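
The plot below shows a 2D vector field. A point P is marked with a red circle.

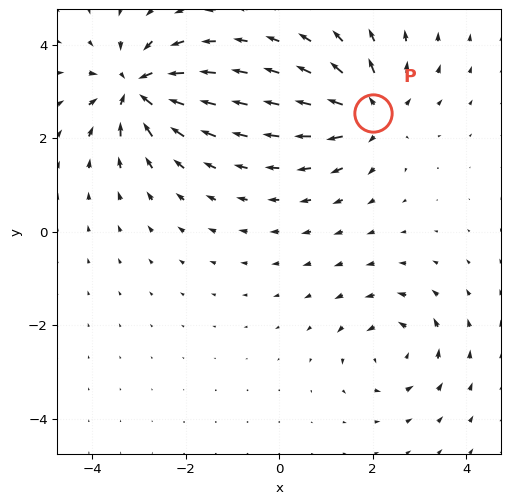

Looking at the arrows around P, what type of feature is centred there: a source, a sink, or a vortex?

source

At P (2.0, 2.5) the arrows spread outward. Divergence about +5, curl ≈0 — positive divergence with near-zero curl is a source.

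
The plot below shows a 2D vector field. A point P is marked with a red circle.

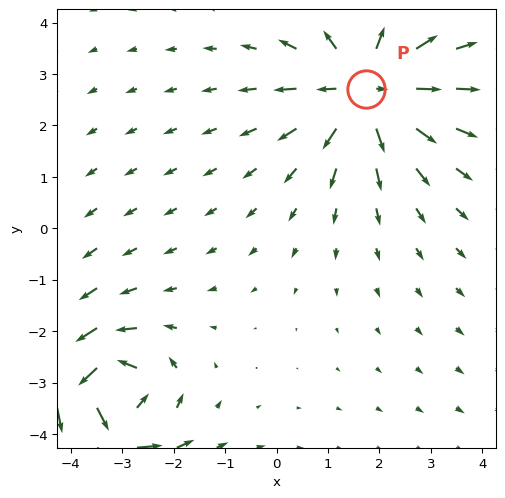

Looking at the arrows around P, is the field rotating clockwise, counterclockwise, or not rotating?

not rotating

Near P at (1.7, 2.7) the arrows show no circulation. The curl there is ≈0.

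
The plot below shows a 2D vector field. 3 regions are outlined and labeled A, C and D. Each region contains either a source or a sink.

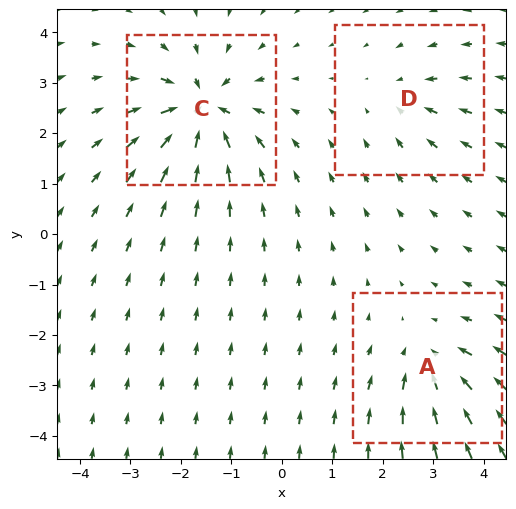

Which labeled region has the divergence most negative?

Divergence at each region's feature centre — A: about -4, C: about -6, D: about -3. Region C is most negative.

C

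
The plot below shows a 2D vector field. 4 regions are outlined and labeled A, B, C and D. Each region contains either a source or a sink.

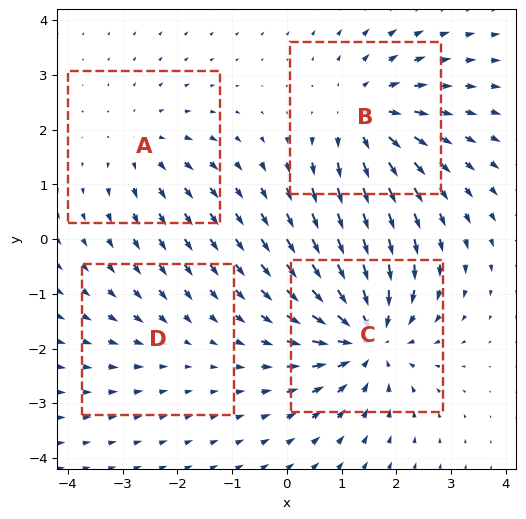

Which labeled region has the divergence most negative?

Divergence at each region's feature centre — A: about +3, B: about +5, C: about -7, D: about -2. Region C is most negative.

C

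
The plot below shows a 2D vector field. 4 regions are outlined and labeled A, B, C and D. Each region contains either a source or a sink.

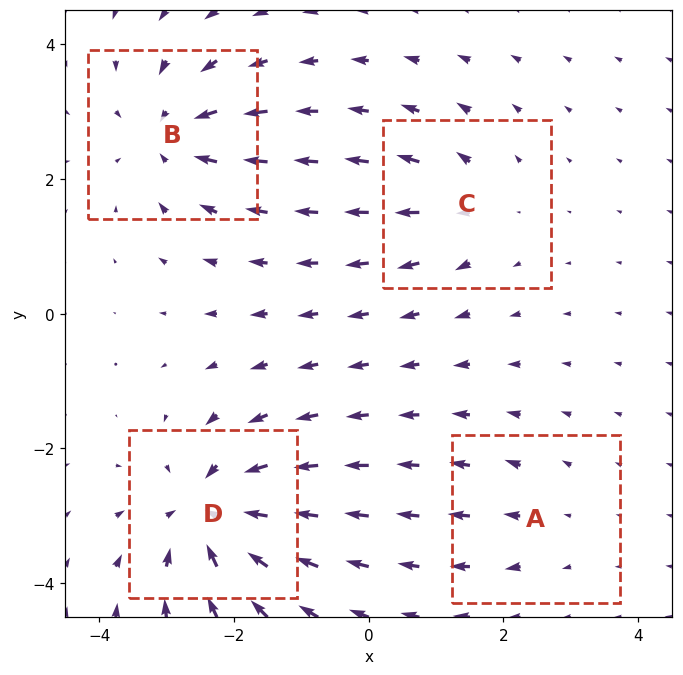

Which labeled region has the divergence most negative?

D

Divergence at each region's feature centre — A: about +2, B: about -6, C: about +4, D: about -7. Region D is most negative.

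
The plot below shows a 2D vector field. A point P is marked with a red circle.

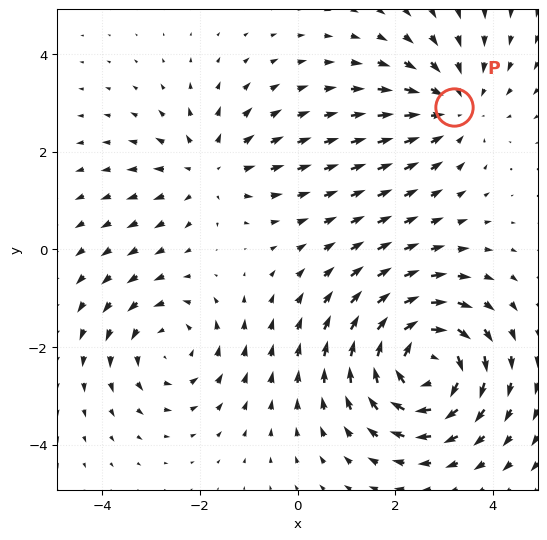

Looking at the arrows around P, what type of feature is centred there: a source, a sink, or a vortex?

sink

At P (3.2, 2.9) the arrows converge inward. Divergence about -2, curl ≈0 — negative divergence with near-zero curl is a sink.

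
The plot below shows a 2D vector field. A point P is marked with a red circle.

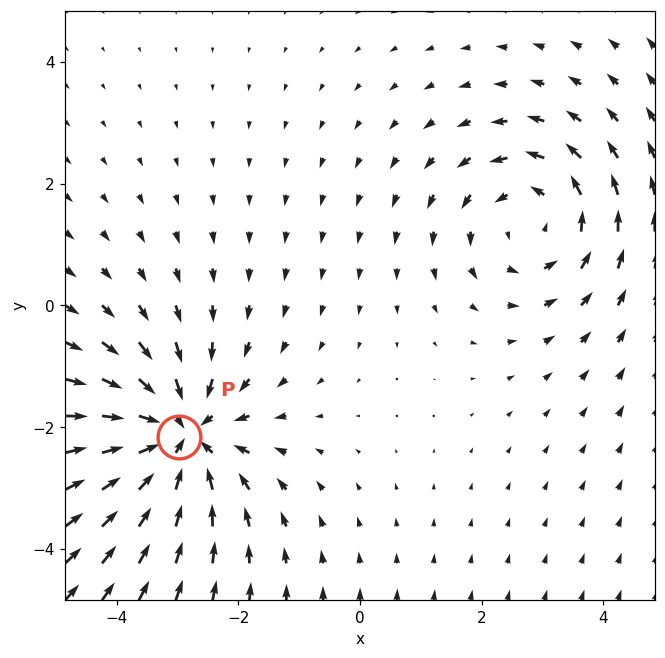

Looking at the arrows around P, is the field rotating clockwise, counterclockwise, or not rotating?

not rotating

Near P at (-3.0, -2.2) the arrows show no circulation. The curl there is ≈0.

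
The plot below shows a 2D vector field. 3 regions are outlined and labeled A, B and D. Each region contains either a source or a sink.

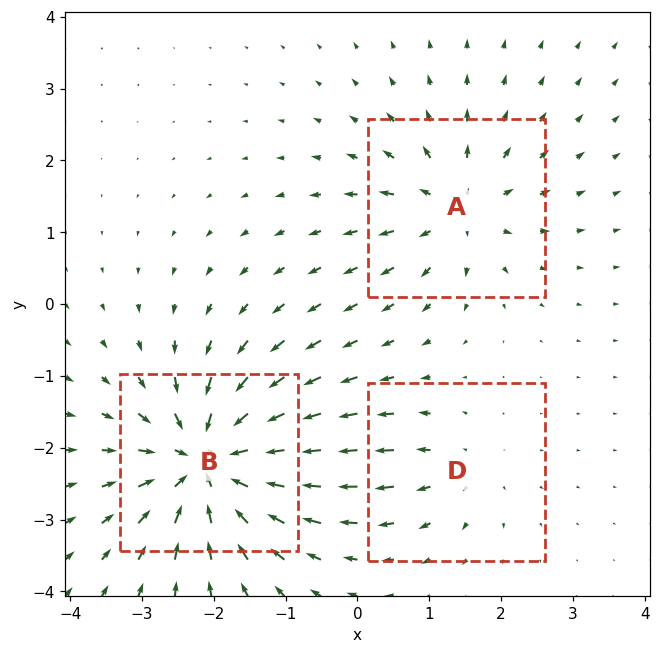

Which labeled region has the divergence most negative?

Divergence at each region's feature centre — A: about +4, B: about -7, D: about +2. Region B is most negative.

B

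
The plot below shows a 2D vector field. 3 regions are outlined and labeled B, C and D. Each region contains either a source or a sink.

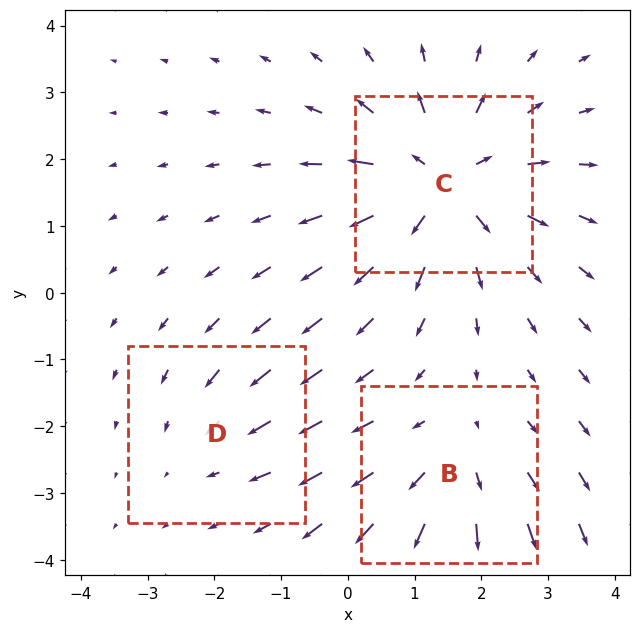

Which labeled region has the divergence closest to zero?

Divergence at each region's feature centre — B: about +3, C: about +4, D: about -2. Region D is closest to zero.

D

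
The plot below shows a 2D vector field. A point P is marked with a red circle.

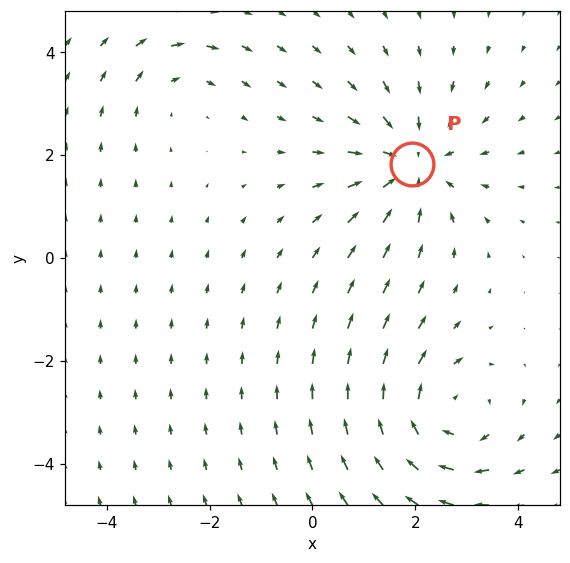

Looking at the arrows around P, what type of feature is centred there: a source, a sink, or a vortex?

sink

At P (1.9, 1.8) the arrows converge inward. Divergence about -4, curl ≈0 — negative divergence with near-zero curl is a sink.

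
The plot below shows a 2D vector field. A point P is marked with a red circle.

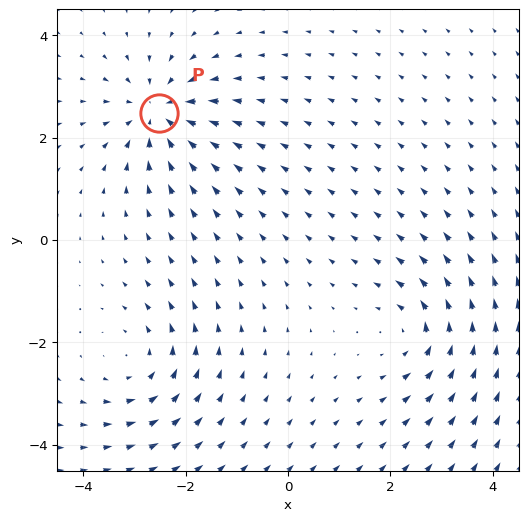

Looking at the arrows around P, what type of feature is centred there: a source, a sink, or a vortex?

sink

At P (-2.5, 2.5) the arrows converge inward. Divergence about -5, curl ≈0 — negative divergence with near-zero curl is a sink.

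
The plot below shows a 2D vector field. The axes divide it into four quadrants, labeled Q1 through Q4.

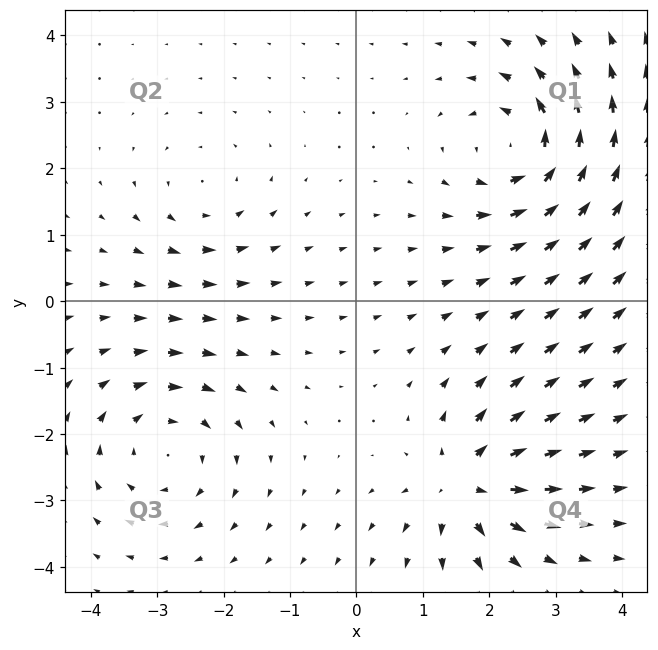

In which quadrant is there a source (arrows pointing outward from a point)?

Q4

The source sits at approximately (1.7, -2.8), which lies in quadrant Q4. The divergence there is about +6, positive as expected for a source.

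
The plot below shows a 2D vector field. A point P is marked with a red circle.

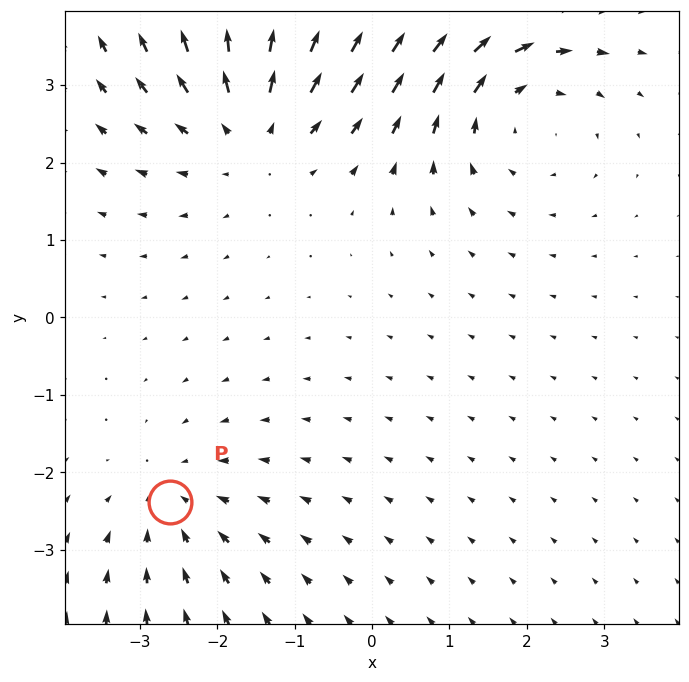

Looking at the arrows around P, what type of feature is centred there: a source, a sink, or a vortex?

sink

At P (-2.6, -2.4) the arrows converge inward. Divergence about -2, curl ≈0 — negative divergence with near-zero curl is a sink.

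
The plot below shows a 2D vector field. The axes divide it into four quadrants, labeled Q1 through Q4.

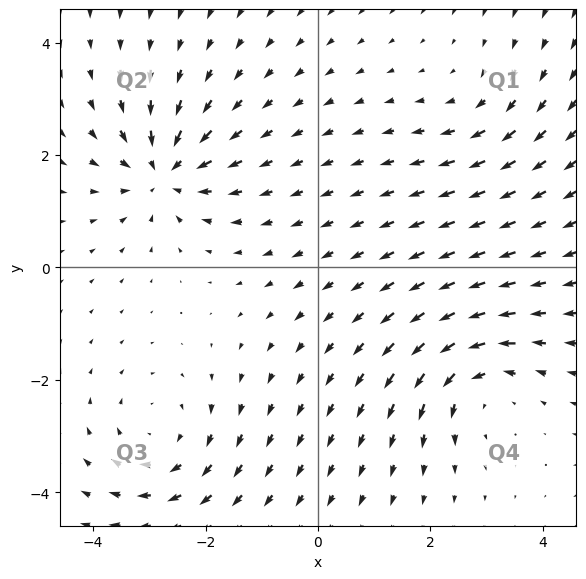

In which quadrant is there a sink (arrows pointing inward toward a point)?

The sink sits at approximately (-2.7, 1.7), which lies in quadrant Q2. The divergence there is about -6, negative as expected for a sink.

Q2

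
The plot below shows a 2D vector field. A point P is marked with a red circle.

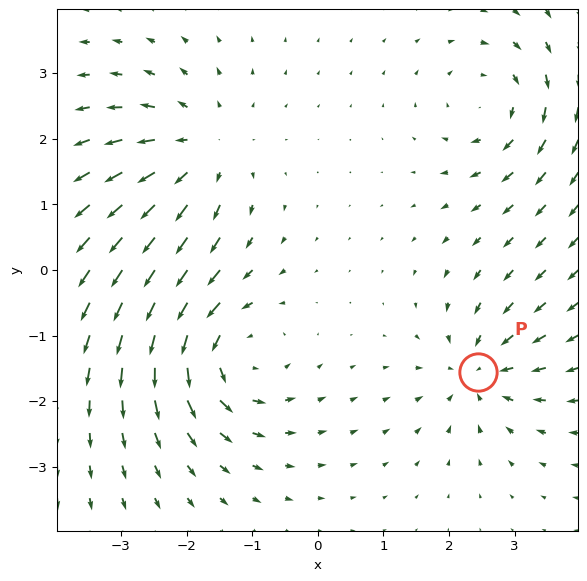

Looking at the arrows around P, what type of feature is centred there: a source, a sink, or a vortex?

At P (2.4, -1.5) the arrows converge inward. Divergence about -5, curl ≈0 — negative divergence with near-zero curl is a sink.

sink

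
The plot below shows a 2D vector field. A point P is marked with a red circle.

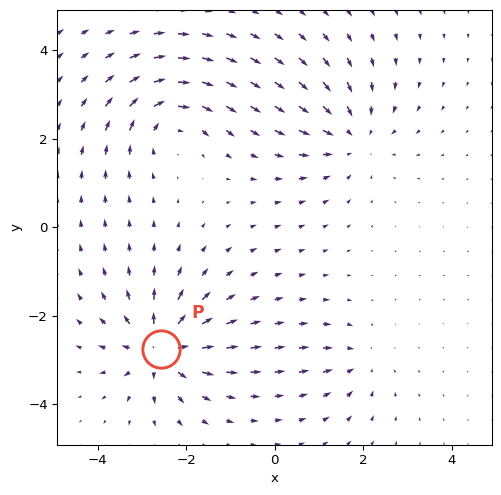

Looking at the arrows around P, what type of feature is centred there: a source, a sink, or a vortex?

At P (-2.6, -2.7) the arrows spread outward. Divergence about +7, curl ≈0 — positive divergence with near-zero curl is a source.

source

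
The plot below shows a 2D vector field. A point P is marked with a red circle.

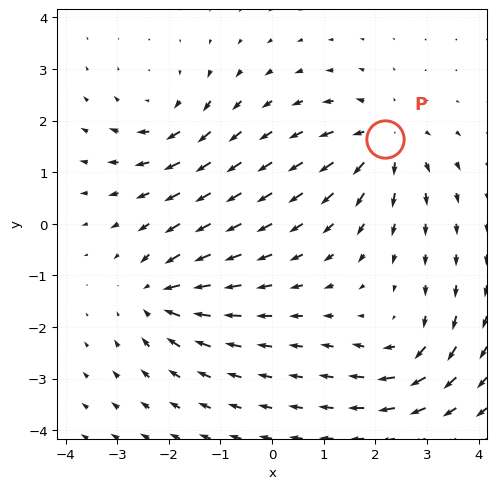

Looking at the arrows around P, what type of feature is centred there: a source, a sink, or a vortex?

At P (2.2, 1.6) the arrows spread outward. Divergence about +5, curl ≈0 — positive divergence with near-zero curl is a source.

source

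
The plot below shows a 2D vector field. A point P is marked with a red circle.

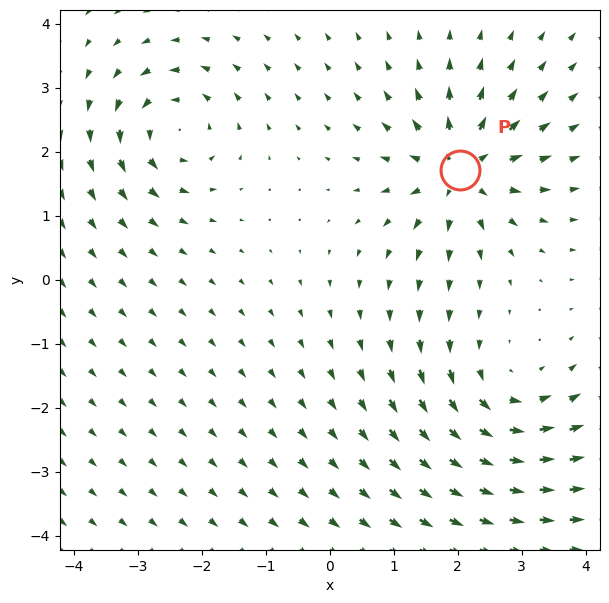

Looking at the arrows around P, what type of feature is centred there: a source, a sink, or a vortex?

source

At P (2.0, 1.7) the arrows spread outward. Divergence about +6, curl ≈0 — positive divergence with near-zero curl is a source.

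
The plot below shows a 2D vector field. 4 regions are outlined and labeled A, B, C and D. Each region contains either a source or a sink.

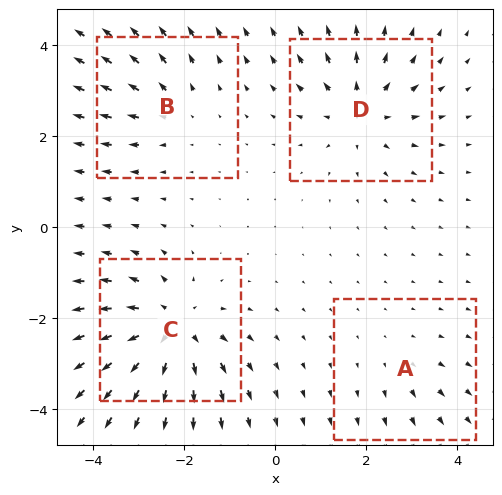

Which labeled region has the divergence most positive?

Divergence at each region's feature centre — A: about +2, B: about +3, C: about +7, D: about +5. Region C is most positive.

C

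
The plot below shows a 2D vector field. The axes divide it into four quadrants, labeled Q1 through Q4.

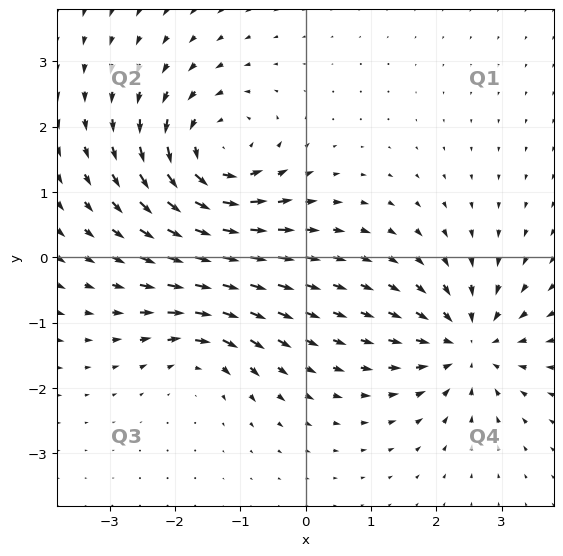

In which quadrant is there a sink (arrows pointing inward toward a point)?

The sink sits at approximately (2.5, -1.3), which lies in quadrant Q4. The divergence there is about -5, negative as expected for a sink.

Q4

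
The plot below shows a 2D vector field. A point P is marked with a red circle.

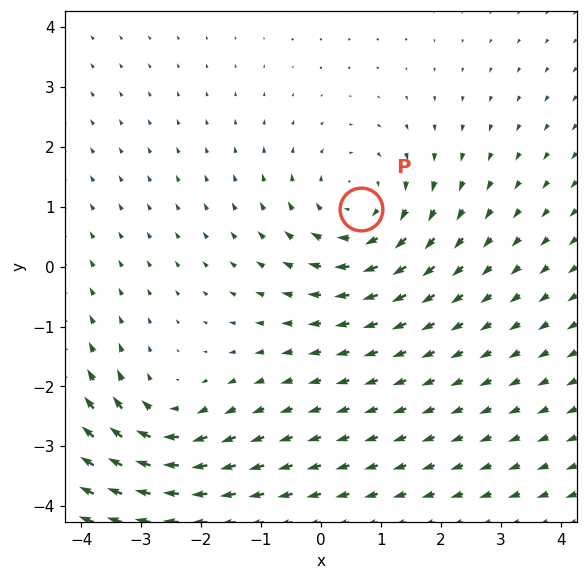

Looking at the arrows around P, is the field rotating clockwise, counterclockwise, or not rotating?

Near P at (0.7, 1.0) the arrows circulate clockwise. The curl (z-component) there is about -3; negative curl means clockwise rotation.

clockwise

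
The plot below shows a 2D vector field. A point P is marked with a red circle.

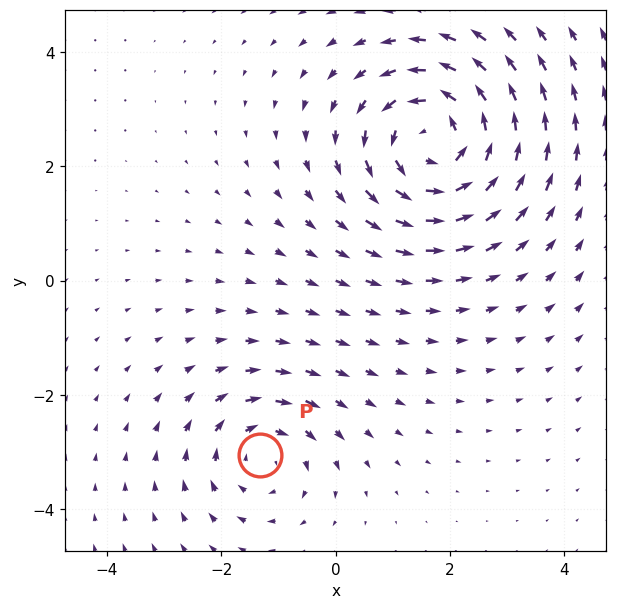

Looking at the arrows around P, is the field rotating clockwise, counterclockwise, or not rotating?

Near P at (-1.3, -3.0) the arrows circulate clockwise. The curl (z-component) there is about -3; negative curl means clockwise rotation.

clockwise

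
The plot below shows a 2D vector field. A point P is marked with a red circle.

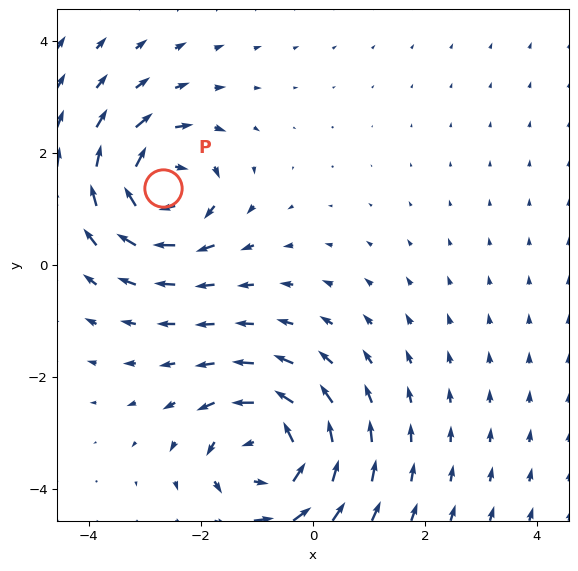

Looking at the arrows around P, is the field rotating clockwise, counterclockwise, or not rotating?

clockwise

Near P at (-2.7, 1.4) the arrows circulate clockwise. The curl (z-component) there is about -5; negative curl means clockwise rotation.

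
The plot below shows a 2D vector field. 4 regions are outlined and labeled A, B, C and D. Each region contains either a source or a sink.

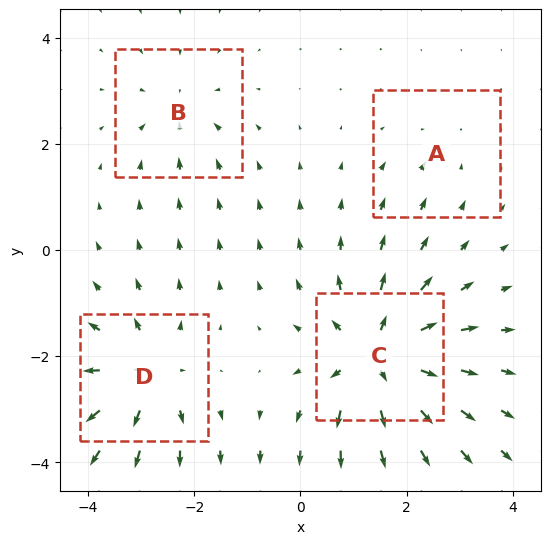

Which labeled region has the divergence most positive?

C

Divergence at each region's feature centre — A: about -2, B: about -3, C: about +7, D: about +5. Region C is most positive.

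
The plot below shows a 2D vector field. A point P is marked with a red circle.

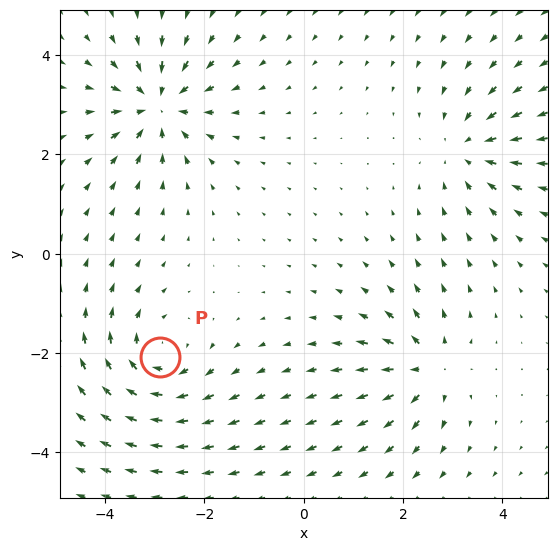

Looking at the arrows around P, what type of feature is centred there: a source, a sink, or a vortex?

At P (-2.9, -2.1) the arrows circulate clockwise. Divergence ≈0, curl about -5 — near-zero divergence with nonzero curl is a vortex.

vortex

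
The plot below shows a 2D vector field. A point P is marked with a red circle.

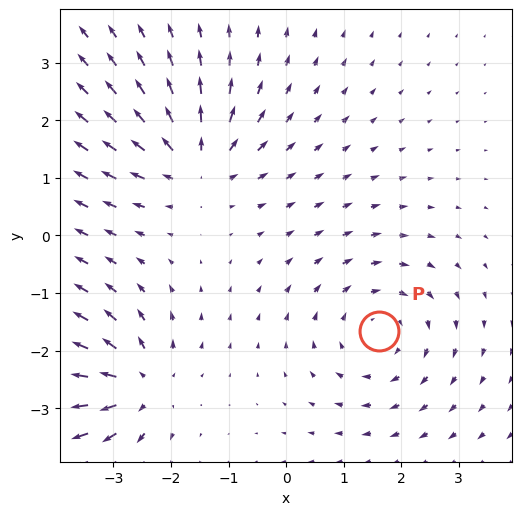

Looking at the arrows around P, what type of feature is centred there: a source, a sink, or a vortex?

vortex

At P (1.6, -1.7) the arrows circulate clockwise. Divergence ≈0, curl about -3 — near-zero divergence with nonzero curl is a vortex.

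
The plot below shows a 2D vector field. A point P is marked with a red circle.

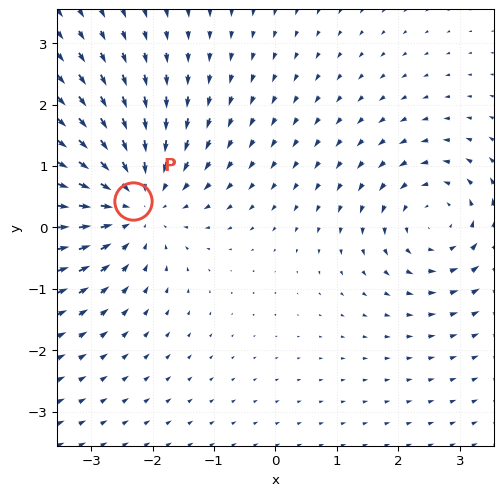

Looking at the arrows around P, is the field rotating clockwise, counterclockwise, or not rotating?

not rotating

Near P at (-2.3, 0.4) the arrows show no circulation. The curl there is ≈0.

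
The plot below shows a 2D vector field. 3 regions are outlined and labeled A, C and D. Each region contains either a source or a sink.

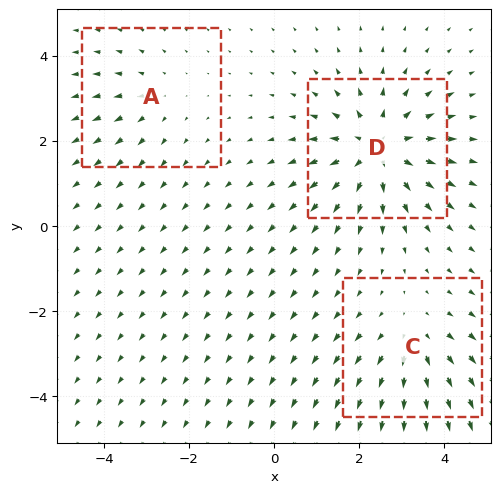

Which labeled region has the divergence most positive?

D

Divergence at each region's feature centre — A: about +2, C: about +3, D: about +5. Region D is most positive.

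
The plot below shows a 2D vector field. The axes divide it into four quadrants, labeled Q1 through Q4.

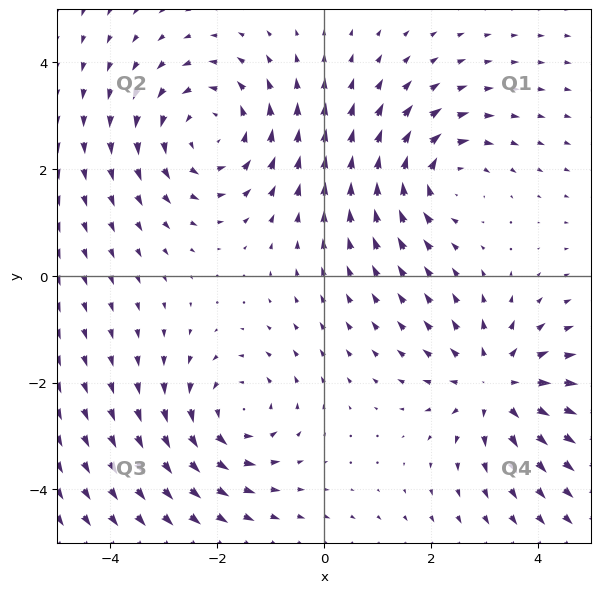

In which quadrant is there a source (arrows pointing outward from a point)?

The source sits at approximately (3.2, -2.0), which lies in quadrant Q4. The divergence there is about +4, positive as expected for a source.

Q4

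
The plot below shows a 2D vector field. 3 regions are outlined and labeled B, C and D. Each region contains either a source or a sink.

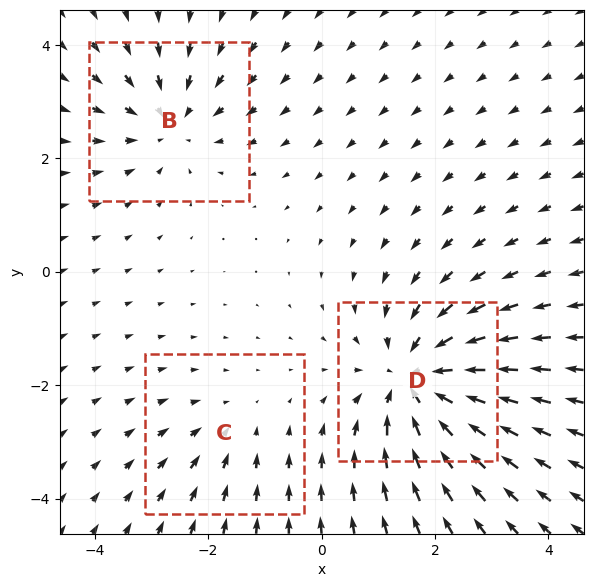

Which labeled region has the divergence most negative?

Divergence at each region's feature centre — B: about -3, C: about -2, D: about -5. Region D is most negative.

D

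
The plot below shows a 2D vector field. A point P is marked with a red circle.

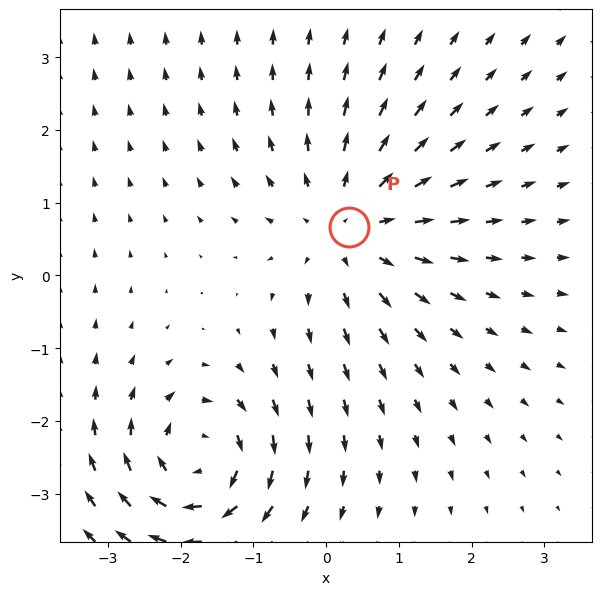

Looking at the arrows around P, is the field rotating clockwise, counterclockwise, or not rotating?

Near P at (0.3, 0.7) the arrows show no circulation. The curl there is ≈0.

not rotating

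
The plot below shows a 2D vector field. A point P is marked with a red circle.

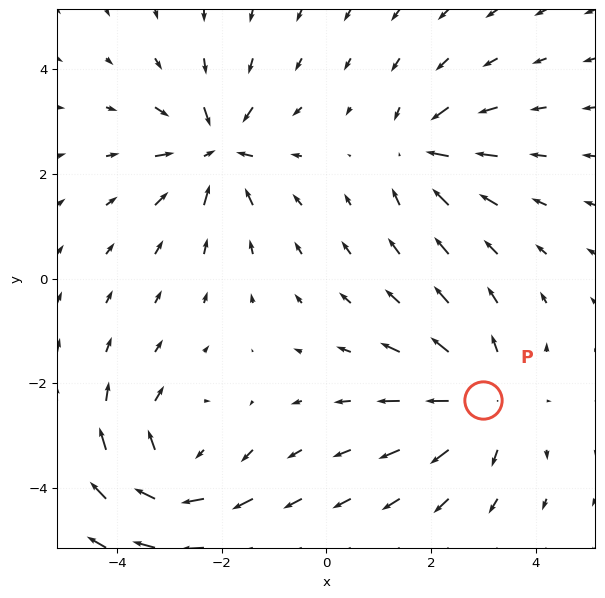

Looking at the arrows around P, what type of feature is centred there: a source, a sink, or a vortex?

source

At P (3.0, -2.3) the arrows spread outward. Divergence about +4, curl ≈0 — positive divergence with near-zero curl is a source.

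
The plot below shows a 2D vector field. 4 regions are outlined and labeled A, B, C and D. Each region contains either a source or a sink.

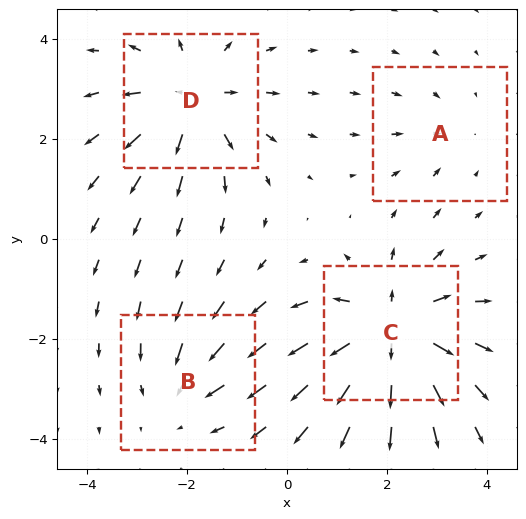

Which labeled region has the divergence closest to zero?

A

Divergence at each region's feature centre — A: about -2, B: about -3, C: about +7, D: about +5. Region A is closest to zero.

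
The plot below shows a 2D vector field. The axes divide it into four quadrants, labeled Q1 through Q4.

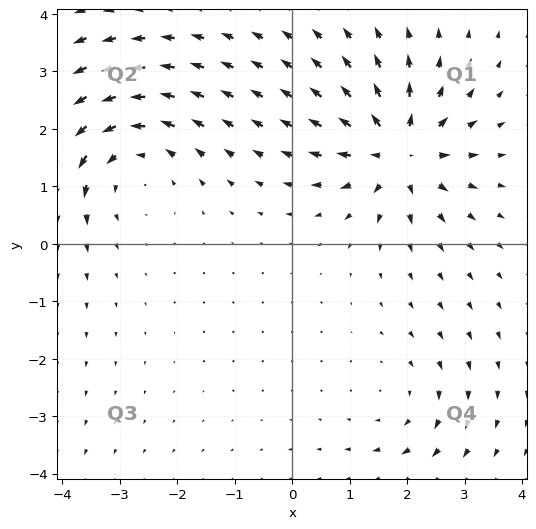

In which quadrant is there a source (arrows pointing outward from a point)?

Q1

The source sits at approximately (1.9, 1.6), which lies in quadrant Q1. The divergence there is about +6, positive as expected for a source.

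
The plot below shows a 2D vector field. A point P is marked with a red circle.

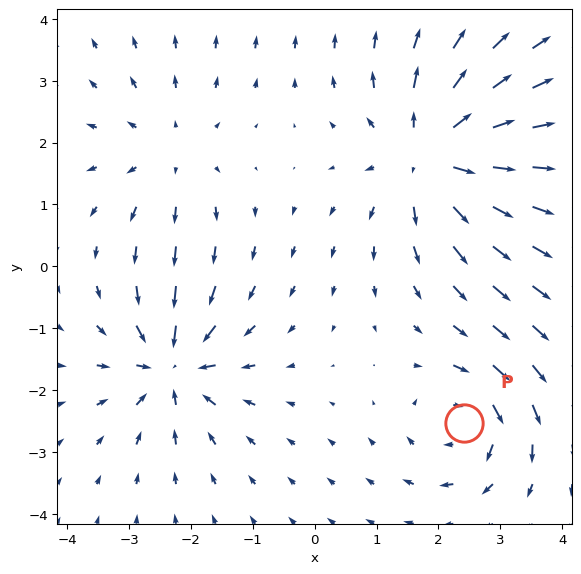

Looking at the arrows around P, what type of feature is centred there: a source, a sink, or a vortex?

vortex

At P (2.4, -2.5) the arrows circulate clockwise. Divergence ≈0, curl about -4 — near-zero divergence with nonzero curl is a vortex.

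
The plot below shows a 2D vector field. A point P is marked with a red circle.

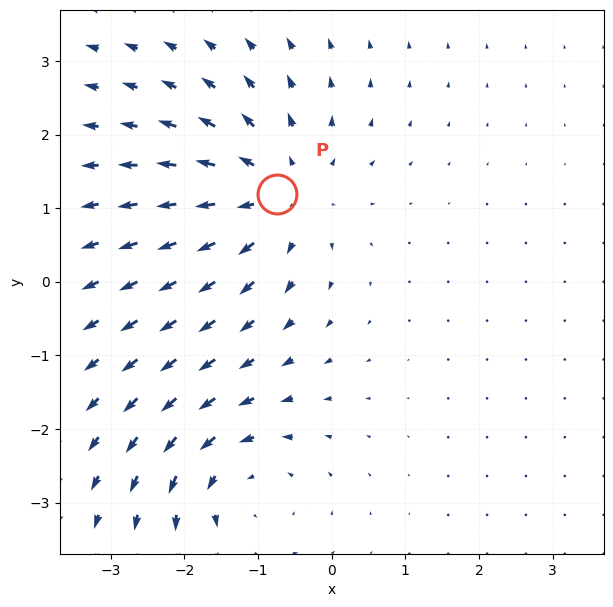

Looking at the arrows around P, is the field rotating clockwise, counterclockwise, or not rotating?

Near P at (-0.7, 1.2) the arrows show no circulation. The curl there is ≈0.

not rotating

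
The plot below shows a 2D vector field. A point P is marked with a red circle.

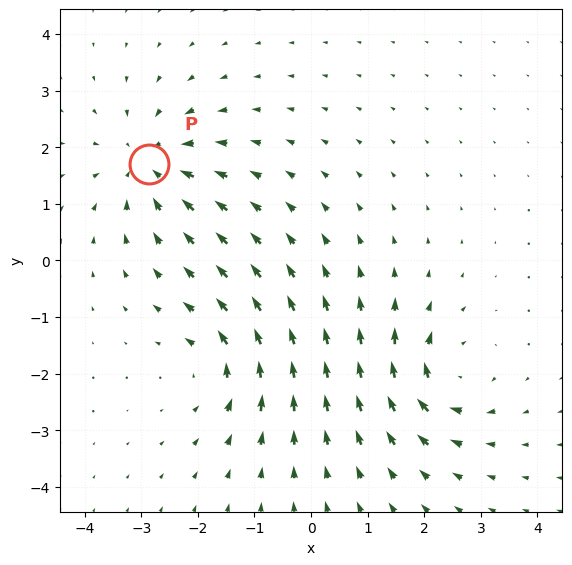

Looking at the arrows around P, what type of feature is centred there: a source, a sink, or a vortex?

sink

At P (-2.9, 1.7) the arrows converge inward. Divergence about -4, curl ≈0 — negative divergence with near-zero curl is a sink.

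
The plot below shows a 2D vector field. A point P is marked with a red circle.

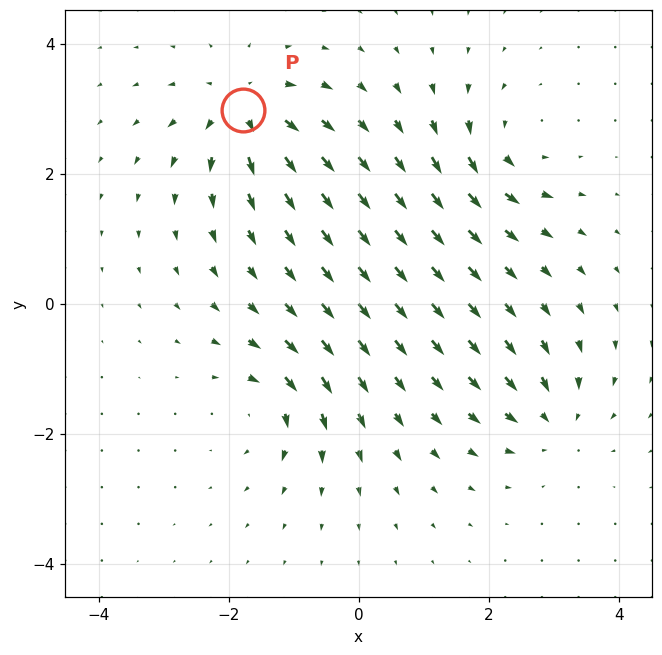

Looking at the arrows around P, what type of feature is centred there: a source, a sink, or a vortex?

At P (-1.8, 3.0) the arrows spread outward. Divergence about +5, curl ≈0 — positive divergence with near-zero curl is a source.

source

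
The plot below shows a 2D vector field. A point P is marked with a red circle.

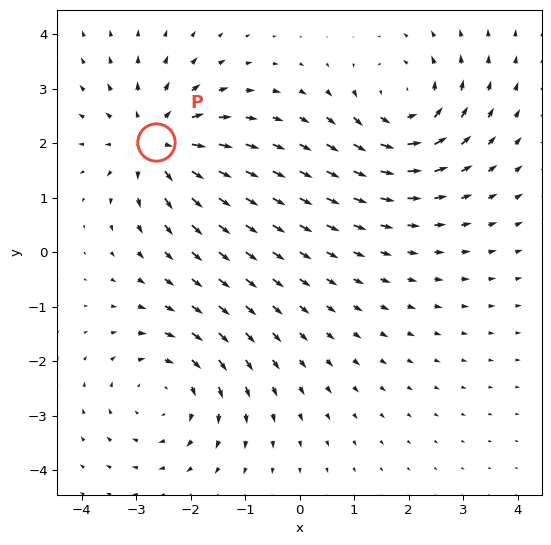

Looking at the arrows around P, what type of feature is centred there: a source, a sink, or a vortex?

At P (-2.6, 2.0) the arrows spread outward. Divergence about +5, curl ≈0 — positive divergence with near-zero curl is a source.

source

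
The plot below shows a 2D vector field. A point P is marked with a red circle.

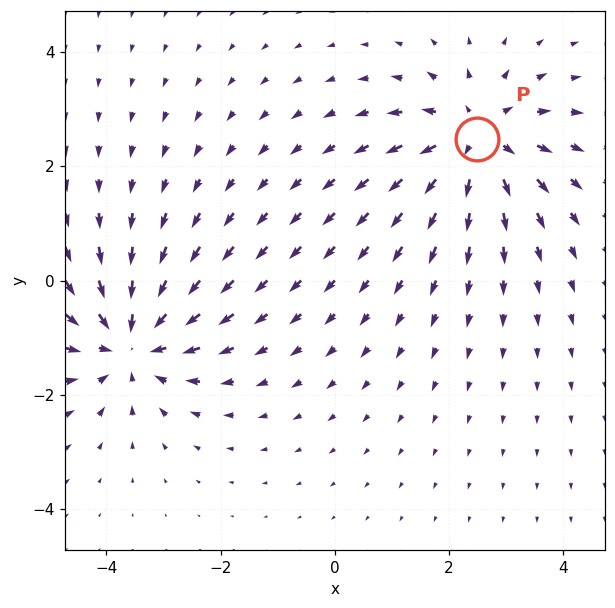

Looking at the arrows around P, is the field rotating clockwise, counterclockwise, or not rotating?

not rotating

Near P at (2.5, 2.5) the arrows show no circulation. The curl there is ≈0.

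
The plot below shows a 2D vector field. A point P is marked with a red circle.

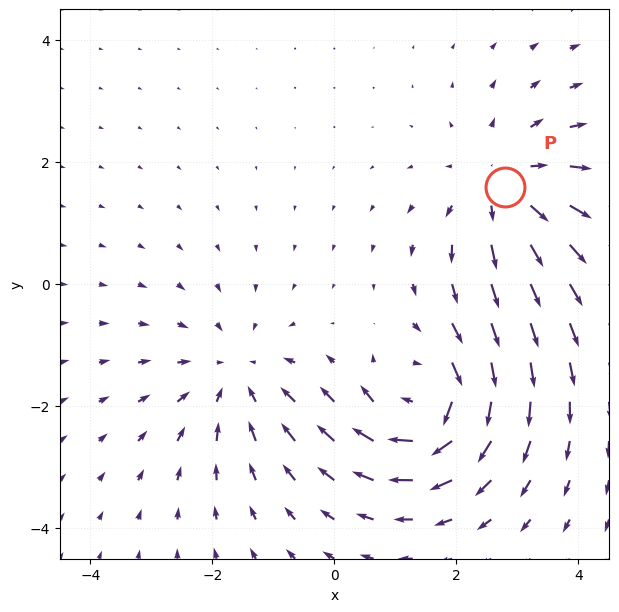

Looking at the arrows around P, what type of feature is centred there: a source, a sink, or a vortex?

At P (2.8, 1.6) the arrows spread outward. Divergence about +4, curl ≈0 — positive divergence with near-zero curl is a source.

source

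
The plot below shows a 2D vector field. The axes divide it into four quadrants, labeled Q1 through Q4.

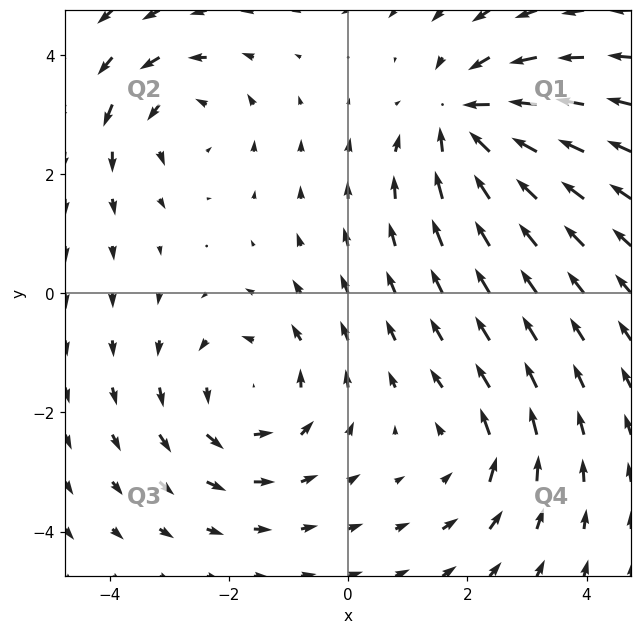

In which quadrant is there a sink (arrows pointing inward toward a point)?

Q1

The sink sits at approximately (2.0, 2.9), which lies in quadrant Q1. The divergence there is about -4, negative as expected for a sink.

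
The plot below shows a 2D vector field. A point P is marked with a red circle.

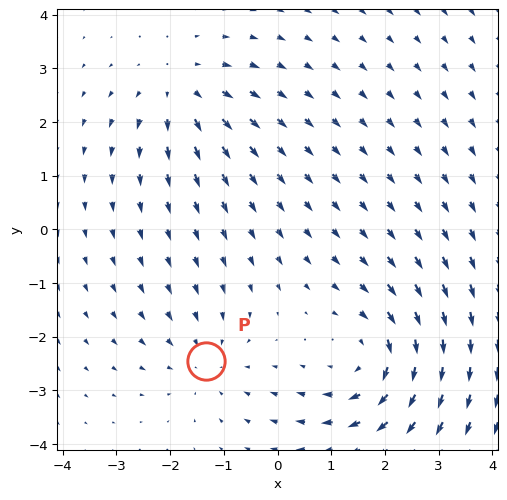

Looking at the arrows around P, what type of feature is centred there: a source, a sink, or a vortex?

At P (-1.3, -2.5) the arrows converge inward. Divergence about -3, curl ≈0 — negative divergence with near-zero curl is a sink.

sink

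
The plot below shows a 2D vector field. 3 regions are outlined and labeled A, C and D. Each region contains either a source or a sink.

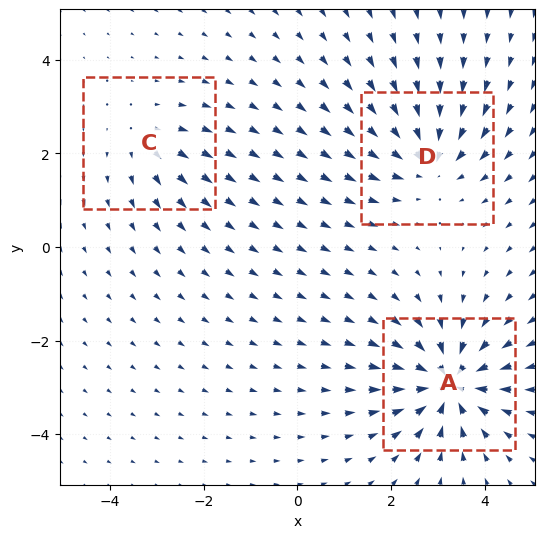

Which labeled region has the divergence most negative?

Divergence at each region's feature centre — A: about -6, C: about +2, D: about -4. Region A is most negative.

A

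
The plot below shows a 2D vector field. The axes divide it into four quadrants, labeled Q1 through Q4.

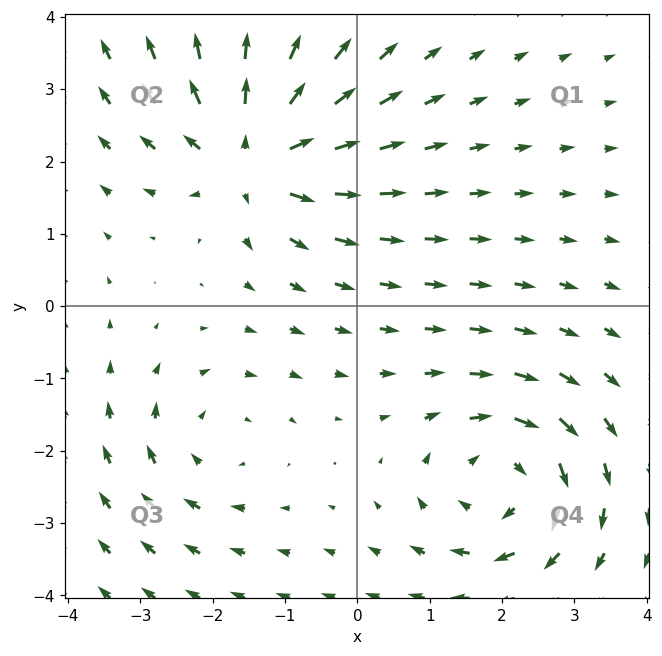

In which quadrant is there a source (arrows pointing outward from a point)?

Q2

The source sits at approximately (-1.4, 2.1), which lies in quadrant Q2. The divergence there is about +6, positive as expected for a source.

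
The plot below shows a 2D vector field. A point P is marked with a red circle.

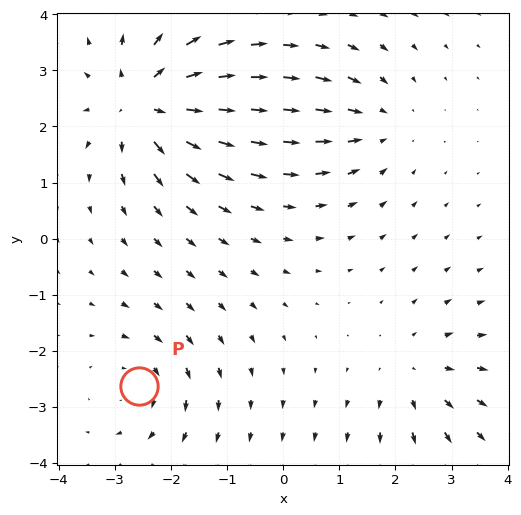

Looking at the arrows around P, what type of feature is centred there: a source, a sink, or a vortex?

At P (-2.6, -2.6) the arrows circulate clockwise. Divergence ≈0, curl about -3 — near-zero divergence with nonzero curl is a vortex.

vortex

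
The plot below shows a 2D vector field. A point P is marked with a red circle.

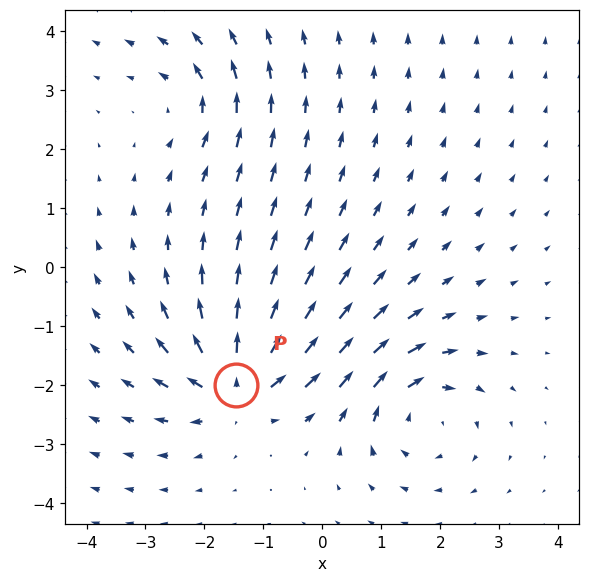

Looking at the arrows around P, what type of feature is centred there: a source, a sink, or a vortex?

At P (-1.5, -2.0) the arrows spread outward. Divergence about +7, curl ≈0 — positive divergence with near-zero curl is a source.

source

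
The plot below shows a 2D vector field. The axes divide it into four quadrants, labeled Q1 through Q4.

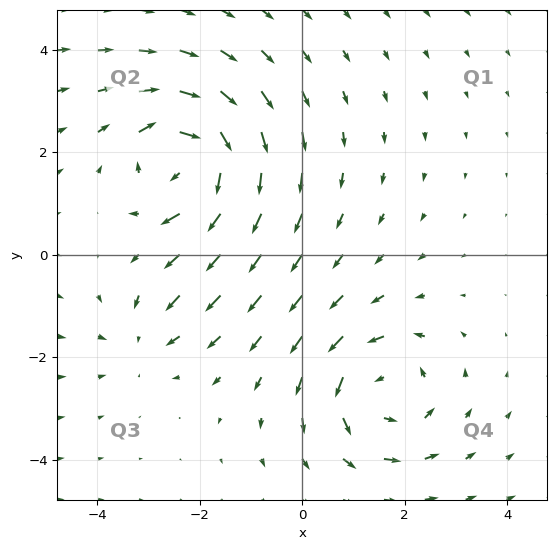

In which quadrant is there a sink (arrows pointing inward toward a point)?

Q3

The sink sits at approximately (-3.1, -1.7), which lies in quadrant Q3. The divergence there is about -3, negative as expected for a sink.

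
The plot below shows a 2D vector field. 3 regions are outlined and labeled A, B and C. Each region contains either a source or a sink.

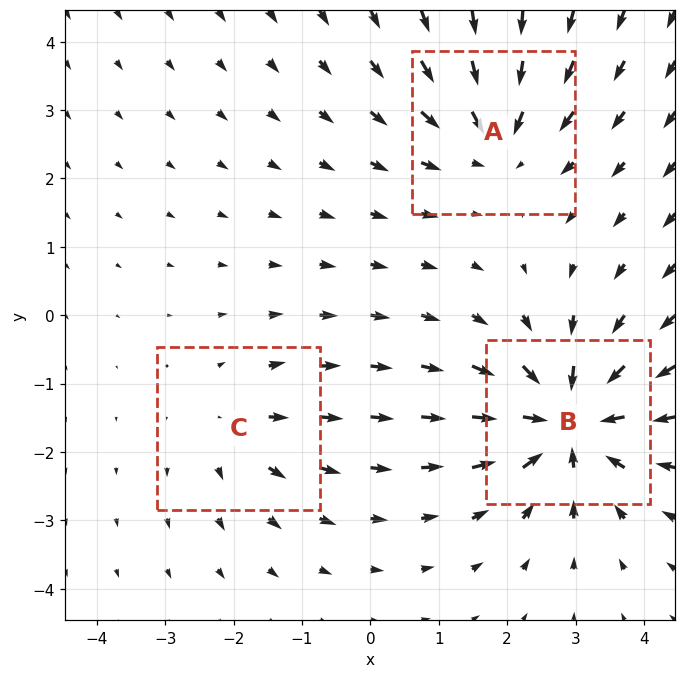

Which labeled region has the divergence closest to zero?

C

Divergence at each region's feature centre — A: about -3, B: about -5, C: about +2. Region C is closest to zero.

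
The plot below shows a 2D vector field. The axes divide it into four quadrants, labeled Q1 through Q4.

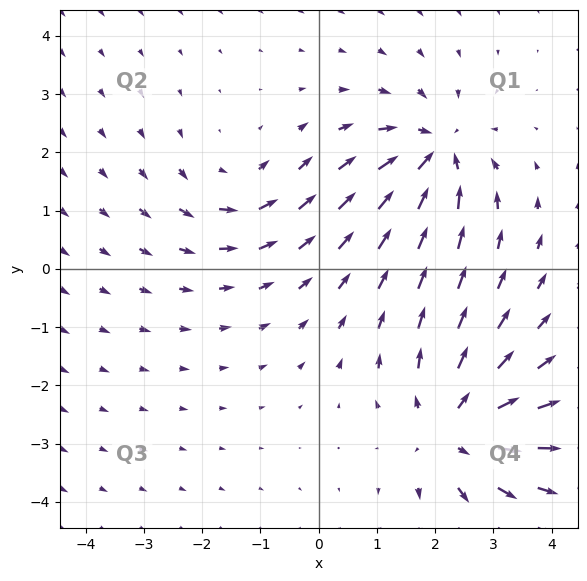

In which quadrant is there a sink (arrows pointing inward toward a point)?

The sink sits at approximately (2.0, 2.0), which lies in quadrant Q1. The divergence there is about -5, negative as expected for a sink.

Q1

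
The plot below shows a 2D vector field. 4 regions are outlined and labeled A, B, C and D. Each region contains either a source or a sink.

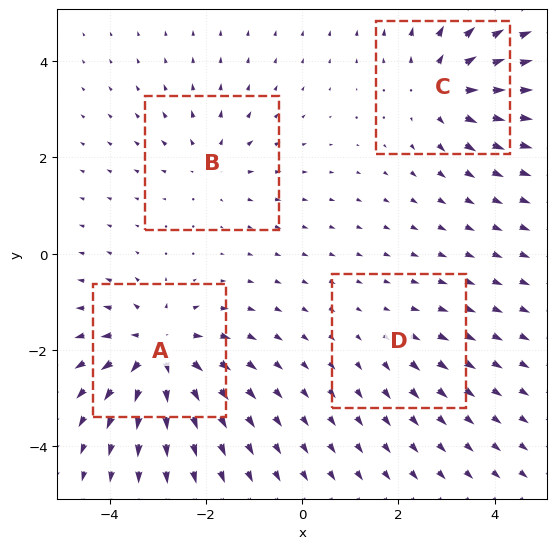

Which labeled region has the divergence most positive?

Divergence at each region's feature centre — A: about +7, B: about +4, C: about +6, D: about +2. Region A is most positive.

A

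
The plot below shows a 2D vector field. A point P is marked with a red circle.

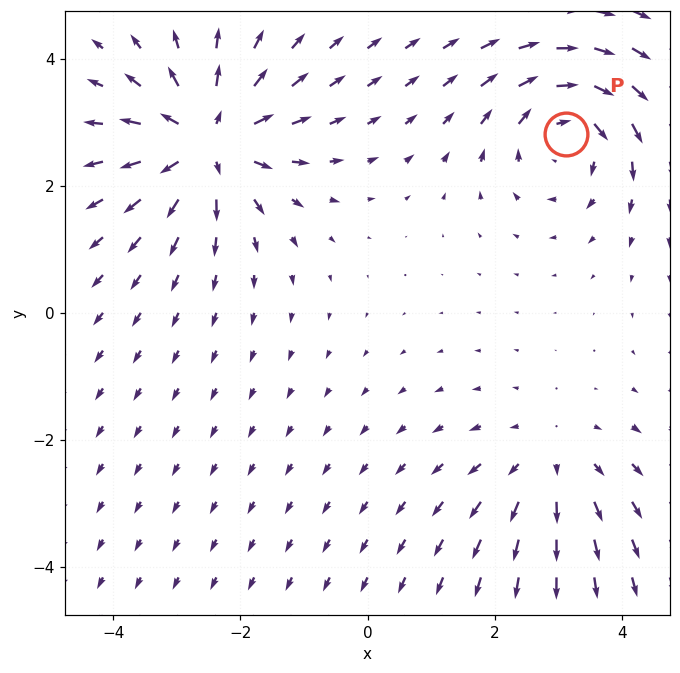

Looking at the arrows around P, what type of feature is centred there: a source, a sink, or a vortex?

vortex

At P (3.1, 2.8) the arrows circulate clockwise. Divergence ≈0, curl about -4 — near-zero divergence with nonzero curl is a vortex.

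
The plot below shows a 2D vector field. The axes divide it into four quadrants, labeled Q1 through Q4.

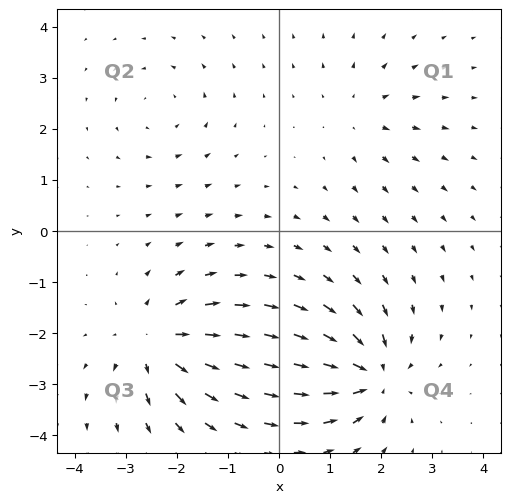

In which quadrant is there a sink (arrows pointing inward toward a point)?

Q4

The sink sits at approximately (1.8, -2.8), which lies in quadrant Q4. The divergence there is about -7, negative as expected for a sink.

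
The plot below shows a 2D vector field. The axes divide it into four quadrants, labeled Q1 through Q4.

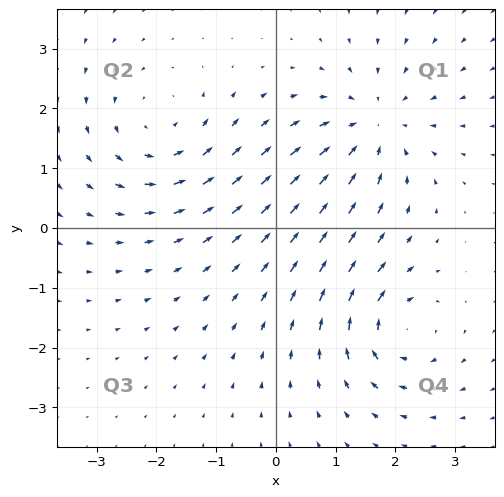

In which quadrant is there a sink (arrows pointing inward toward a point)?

The sink sits at approximately (1.6, 1.7), which lies in quadrant Q1. The divergence there is about -4, negative as expected for a sink.

Q1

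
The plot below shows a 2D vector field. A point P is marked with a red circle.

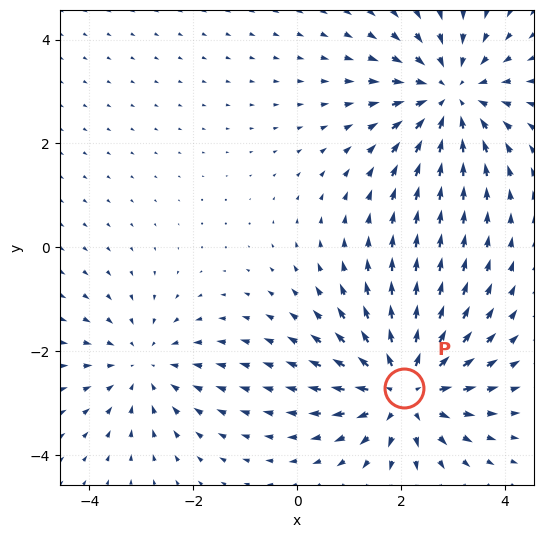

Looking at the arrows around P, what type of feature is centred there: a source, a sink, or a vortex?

source

At P (2.1, -2.7) the arrows spread outward. Divergence about +5, curl ≈0 — positive divergence with near-zero curl is a source.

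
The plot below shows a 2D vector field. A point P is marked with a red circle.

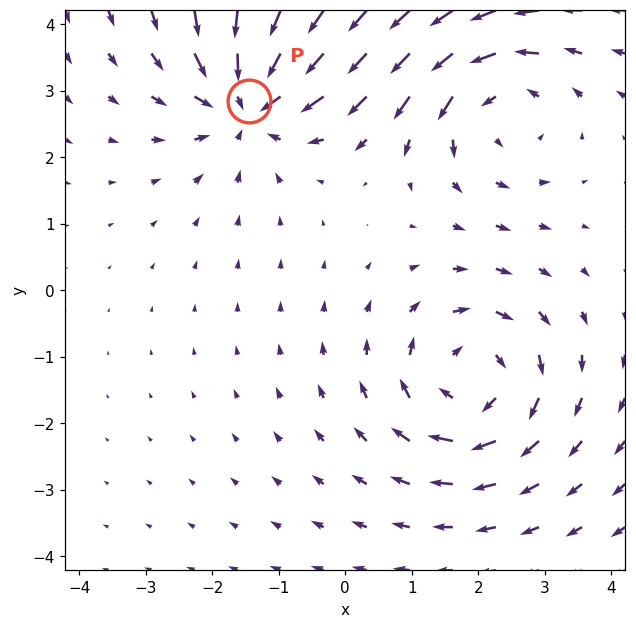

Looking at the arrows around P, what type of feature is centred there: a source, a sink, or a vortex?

sink

At P (-1.4, 2.9) the arrows converge inward. Divergence about -6, curl ≈0 — negative divergence with near-zero curl is a sink.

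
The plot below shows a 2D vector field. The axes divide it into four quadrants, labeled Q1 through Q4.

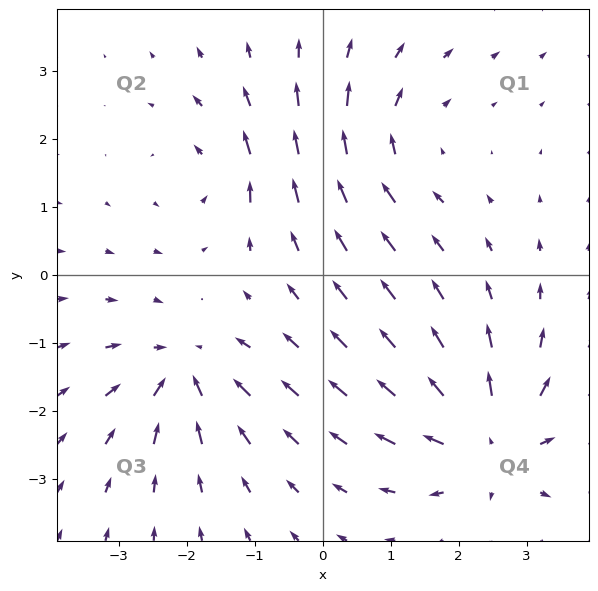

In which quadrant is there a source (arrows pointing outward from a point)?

The source sits at approximately (2.5, -2.5), which lies in quadrant Q4. The divergence there is about +4, positive as expected for a source.

Q4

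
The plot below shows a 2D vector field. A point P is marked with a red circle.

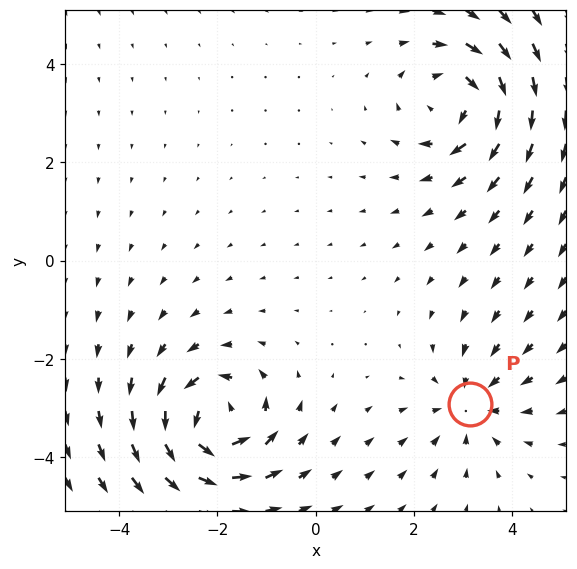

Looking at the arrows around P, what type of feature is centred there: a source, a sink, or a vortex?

sink

At P (3.1, -2.9) the arrows converge inward. Divergence about -3, curl ≈0 — negative divergence with near-zero curl is a sink.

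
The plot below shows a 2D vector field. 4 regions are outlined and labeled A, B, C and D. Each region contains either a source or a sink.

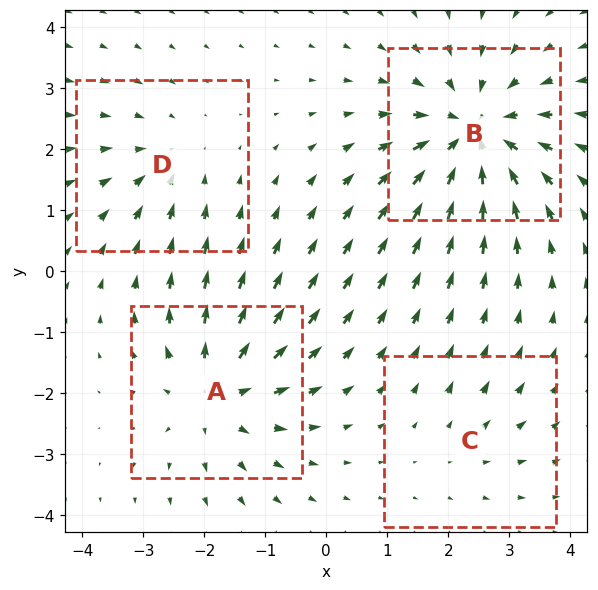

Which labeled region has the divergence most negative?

B

Divergence at each region's feature centre — A: about +5, B: about -6, C: about +2, D: about -3. Region B is most negative.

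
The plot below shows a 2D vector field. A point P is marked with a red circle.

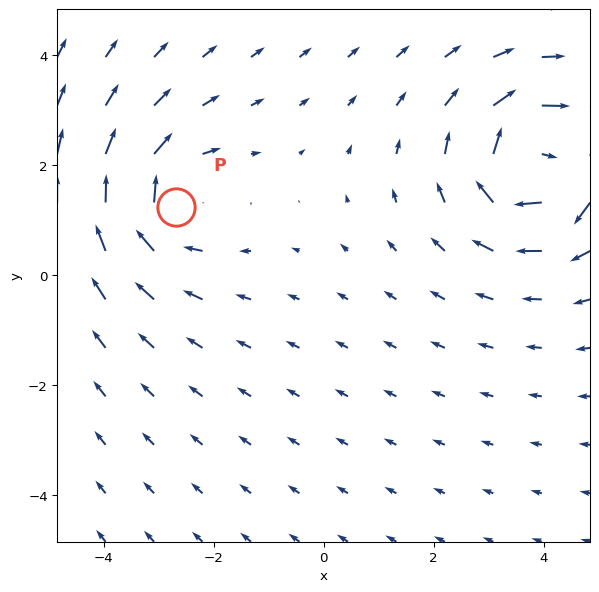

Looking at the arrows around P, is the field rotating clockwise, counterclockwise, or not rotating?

clockwise

Near P at (-2.7, 1.2) the arrows circulate clockwise. The curl (z-component) there is about -3; negative curl means clockwise rotation.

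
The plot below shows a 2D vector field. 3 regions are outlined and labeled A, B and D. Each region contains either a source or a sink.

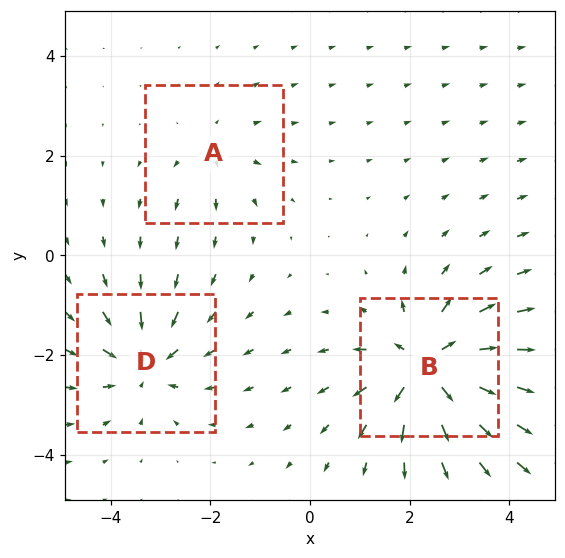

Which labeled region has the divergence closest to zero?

A

Divergence at each region's feature centre — A: about +2, B: about +6, D: about -4. Region A is closest to zero.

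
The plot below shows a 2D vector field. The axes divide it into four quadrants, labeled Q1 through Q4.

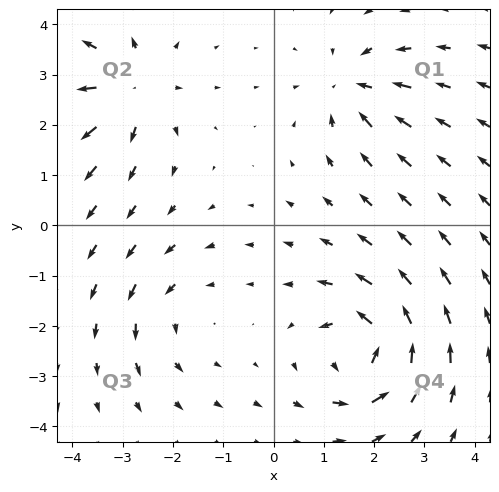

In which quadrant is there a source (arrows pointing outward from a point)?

The source sits at approximately (-2.8, 2.7), which lies in quadrant Q2. The divergence there is about +4, positive as expected for a source.

Q2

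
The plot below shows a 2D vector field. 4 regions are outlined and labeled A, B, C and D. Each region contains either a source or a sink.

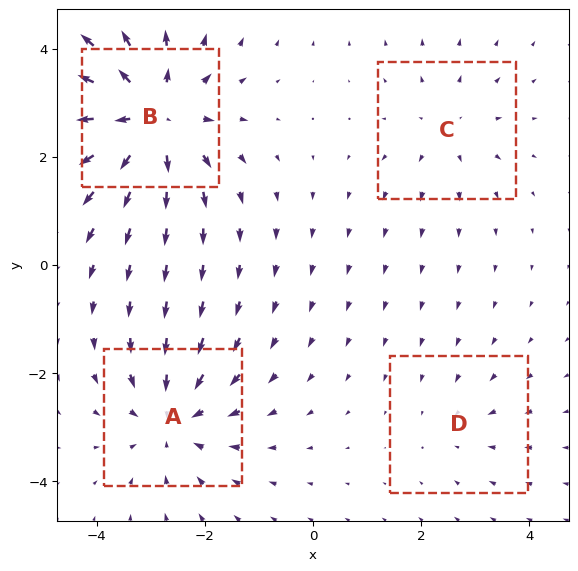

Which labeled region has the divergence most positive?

B

Divergence at each region's feature centre — A: about -5, B: about +7, C: about +3, D: about -2. Region B is most positive.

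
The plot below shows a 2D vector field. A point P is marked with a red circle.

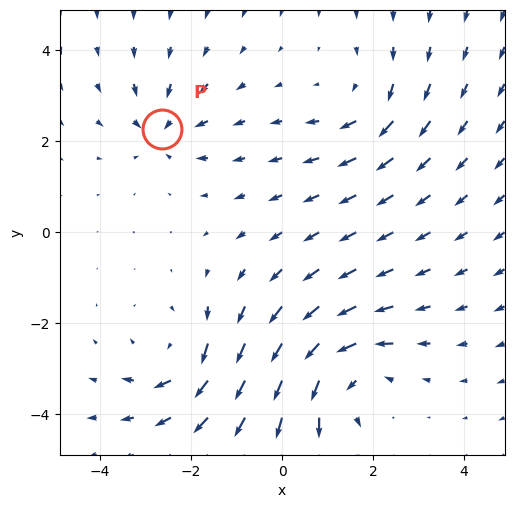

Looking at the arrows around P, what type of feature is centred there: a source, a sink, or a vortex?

At P (-2.6, 2.3) the arrows converge inward. Divergence about -4, curl ≈0 — negative divergence with near-zero curl is a sink.

sink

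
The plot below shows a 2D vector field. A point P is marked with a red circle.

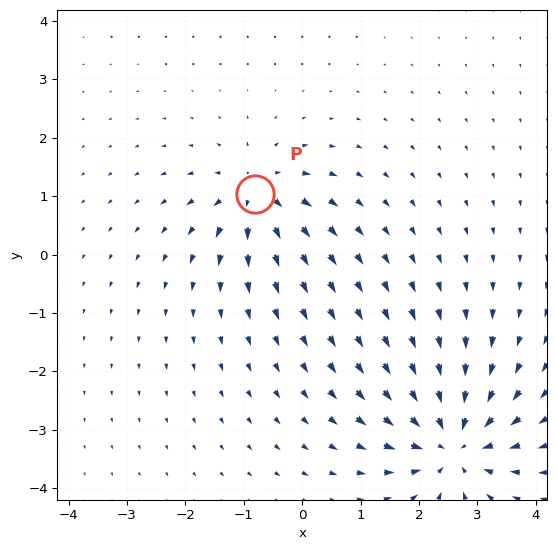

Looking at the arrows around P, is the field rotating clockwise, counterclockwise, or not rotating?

not rotating

Near P at (-0.8, 1.0) the arrows show no circulation. The curl there is ≈0.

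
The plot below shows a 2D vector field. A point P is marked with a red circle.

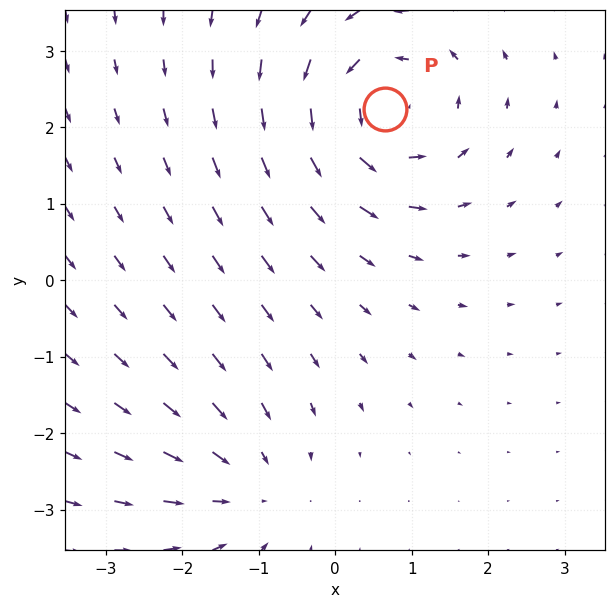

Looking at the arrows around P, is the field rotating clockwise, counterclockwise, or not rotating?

counterclockwise

Near P at (0.7, 2.2) the arrows circulate counterclockwise. The curl (z-component) there is about +5; positive curl means counterclockwise rotation.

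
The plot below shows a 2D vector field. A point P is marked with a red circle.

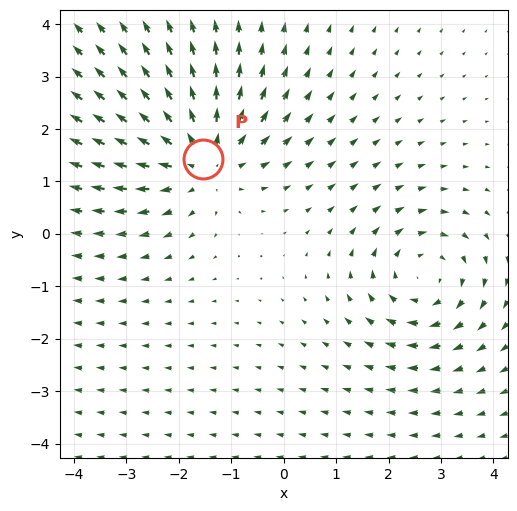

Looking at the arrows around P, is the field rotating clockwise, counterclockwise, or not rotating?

Near P at (-1.5, 1.4) the arrows show no circulation. The curl there is ≈0.

not rotating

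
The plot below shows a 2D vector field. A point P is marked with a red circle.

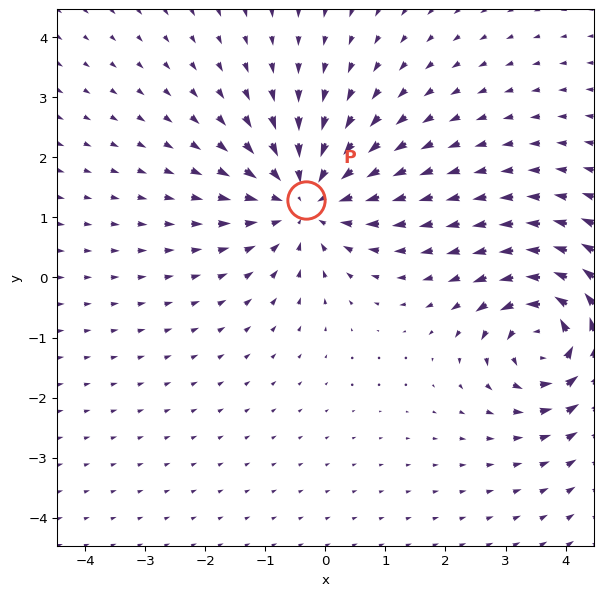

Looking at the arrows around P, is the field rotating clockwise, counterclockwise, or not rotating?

Near P at (-0.3, 1.3) the arrows show no circulation. The curl there is ≈0.

not rotating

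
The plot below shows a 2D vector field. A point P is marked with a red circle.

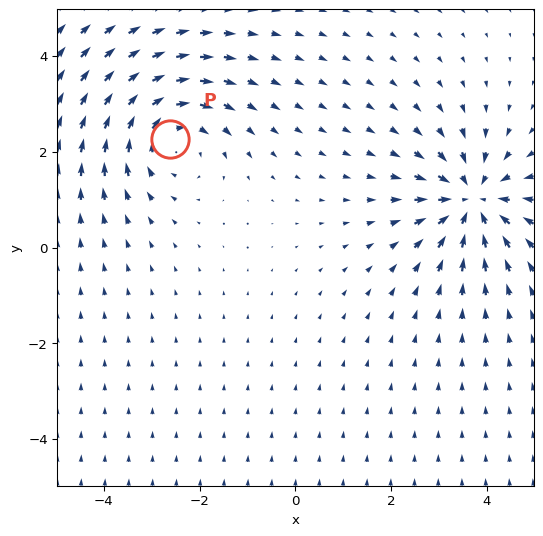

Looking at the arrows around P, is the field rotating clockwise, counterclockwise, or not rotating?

Near P at (-2.6, 2.3) the arrows circulate clockwise. The curl (z-component) there is about -4; negative curl means clockwise rotation.

clockwise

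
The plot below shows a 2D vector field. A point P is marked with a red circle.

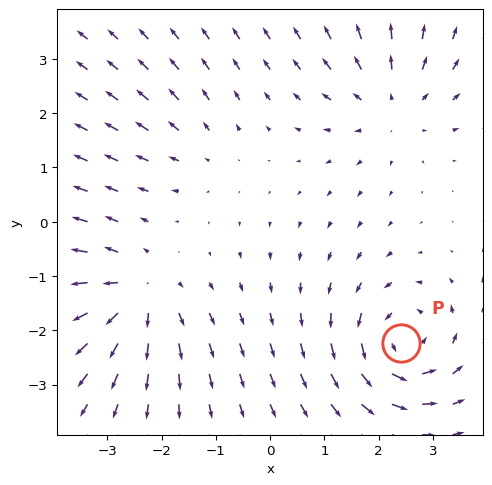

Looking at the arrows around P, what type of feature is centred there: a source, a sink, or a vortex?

At P (2.4, -2.2) the arrows circulate counterclockwise. Divergence ≈0, curl about +6 — near-zero divergence with nonzero curl is a vortex.

vortex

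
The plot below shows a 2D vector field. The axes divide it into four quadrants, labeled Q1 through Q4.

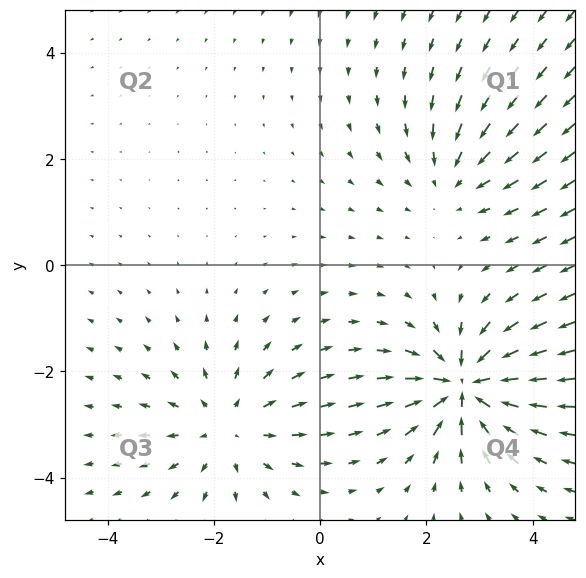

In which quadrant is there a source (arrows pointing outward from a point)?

The source sits at approximately (-1.7, -3.1), which lies in quadrant Q3. The divergence there is about +4, positive as expected for a source.

Q3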